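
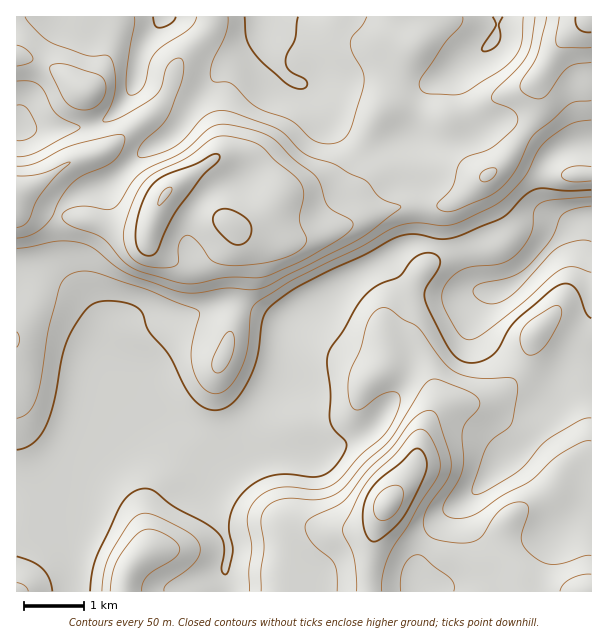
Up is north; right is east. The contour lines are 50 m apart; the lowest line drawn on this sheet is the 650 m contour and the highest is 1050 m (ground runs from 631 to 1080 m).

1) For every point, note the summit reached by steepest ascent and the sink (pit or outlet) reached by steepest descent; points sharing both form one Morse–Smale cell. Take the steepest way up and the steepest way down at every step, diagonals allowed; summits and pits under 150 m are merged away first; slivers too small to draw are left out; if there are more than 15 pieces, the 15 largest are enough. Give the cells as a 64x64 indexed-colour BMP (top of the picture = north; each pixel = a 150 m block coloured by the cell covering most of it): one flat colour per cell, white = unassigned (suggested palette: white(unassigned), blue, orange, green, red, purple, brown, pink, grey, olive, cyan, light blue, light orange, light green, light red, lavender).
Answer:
<image width="64" height="64" href="data:image/bmp;base64,Qk12CAAAAAAAAHYAAAAoAAAAQAAAAEAAAAABAAQAAAAAAAAIAAATCwAAEwsAABAAAAAAAAAA////ALR3HwAOf/8ALKAsACgn1gC9Z5QAS1aMAMJ34wB/f38AIr28AM++FwDox64AeLv/AIrfmACWmP8A1bDFACIiIiIiIiIiIiIiIiIiIiIiIiIiIiIiIiIiIiIiIiIiIiIiIiIiIiIiIiIiIiIiIiIiIiIiIiIiIiIiIiIiIiIiIiIiIiIiIiIiIiIiIiIiIiIiIiIiIiIiIiIiIiIiIiIiIiIiIiIiIiIiIiIiIiIiIiIiIiIiIiIiIiIiIiIiIiIiIiIiIiIiIiIiIiIiIiIiIiIiIiIiIiIiIiIiIiIiIiIiIiIiIiIiIiIiIiIiIiIiIiIiIiIiIiIiIiIiIiIiIiIiIiIiIiIiIiIiIiIiIiIiIiIiIiIiIiIiIiIiIiIiIiIiIiIiIiIiIiIiIiIiIiIiIiIiIiIiIiIiIiIiIiIiIiIiIiIiIiIiIiIiIiIiIiIiIiIiIiIiIiIiIiIiIiIiIiIiIiIiIiIiIiIiIiIiIiIiIiIiIiIiIiIiIiIiIiIiIiIiIiIiIiIiIiIiIiIiIiIiIiIiIiIiIiIiIiIiIiIiIiIiIiIiIiIiIiIiIiIiIiIiIiIiIiIiIhERERIiIiIiIiIiIiIiIiIiIiIiIiIiIiIiIiIiIiIiERERESIiIiIiIiIiIiIiIiIiIiIiIiIiIiIiIiIiIiIRERERIiIiIiIiIREiIiIiIiIiIiIiIiIiIiIiIiIiIhERERESIiIiIiIREREiIiIiIiIiIiIiIiIiIiIiIiIiERERERIiIiIiIRERESIiIiIiIiIiIiIiIiIiIiIiIiIRERERESIiIiIRERERIiIiIiIiIiIiIiIiIiIiIiIiIhERERERIiIiIREREREiIiIiIiIiIiIiIiIiIiIiIiIiERERERERIiERERERERIiIiIiIiIiIiIiIiIiIiIiIiIREREREREREREREREREiIiIiIiIiIiIiIiIiIiIiIiIhERERERERERERERERERIiIiIiIiIiIiIiIiIiIiIiIiERERERERERERERERERESIiIiIiIiIiIiIiIiIiIiIiIRERERERERERERERERERIiIiIiIiIiIiIiIiIiIiIiIhEREREREREREREREREREiIiIiIiIiIiIiIiIiIiIiIiERERERERERERERERERESIiIiIiIiIiIiIiIiIiIiIiIRERERERERERERERERERIiIiIiIiIiIiIiIiIiIiIiIhERERERERERERERERERESIiIiIiIiIiIiIiIiIiIiIiERERERERERERERERERERIiIiIiIiIiIiIiIiIiIiIiIREREREREREREREREREREiIiIiIiIiIiIiIiIiIiIiIhERERERERERERERERERERIiIiIiIiIiIiIiIiIiIiIiERERERERERERERERERERESIiIiIiIiIiIiIiIiIiIiIRERERERERERERERERERERESIiIiIiIiIiIiIiIiIiIhEREREREREREREREREREREREiIiIiIiIiIiIiIiIiIiEREREREREREREREREREREREREiIiIiIiIiMiIiIiIiIRERERERERERERERERERERERERIiIiIiIiMiIiIiIiIhERERERERERERERERERERERERERIiIiIiIyIiIiIiIiERERERERERERERERERERERERERERIiIiIzIiIiIiIiIRERERERERERERERERERERERERERERIjMzMiIiIiIiIhERERERERERERERERERERERERERERETMzMzMiIiIzIiERERERERERERERERERERERERERERERMzMzMzMzMzMyIREREREREREREREREREREREREREREREzMzMzMzMzM0QhERERERERERERERERERERERERERERETMzMzMzMzNEREERERERERERERERERERERERERERERERMzMzMzMzM0REQREREREREREREREREREREREREREREREzMzMzMzM0RERBERERERERERERERERERERERERERERETMzMzMzMzREREERERERERERERERERERERERERERERERMzMzMzMzM0REQREREREREREREREREREREREREREREREzMzMzMzMzRERBERERERERERERERERERERERERERERETMzMzMzMzM0REERERERERERERERERERERERERERERERMzMzMzMzMzM0QRERERERERERERERERERERERERERERERERMzMzMzMzMxERERERERERERERERERERERERERERERERETMzMzMzMzERERERERERERERERERERERERERERERERERMzMzMzMzMRERERERERERERERERERERERERERERERERMzMzMzMzMxEREREREREREREREREREREREREREREREREzMzMzMzMzERERERERERERERERERERERERERERERERETMzMzMzMzMRERERERERERERERERERERERERERERERETMzMzMzMzMxERERERERERERERERERERERERERERERERMzMzMzMzMzERERERERERERERERERERERERERERERERETMzMzMzMzMREREREREREREREREREREREREREREREREREzMzMzMzMxERERERERERERERERERERERERERERERERERMzMzMzMzERERERERERERERERERERERERERERERERERETMzMzMzMRERERERERERERERERERERERERERERERERERMzMzMzMxERERERERERERERERERERERERERERERERERETMzMzMz"/>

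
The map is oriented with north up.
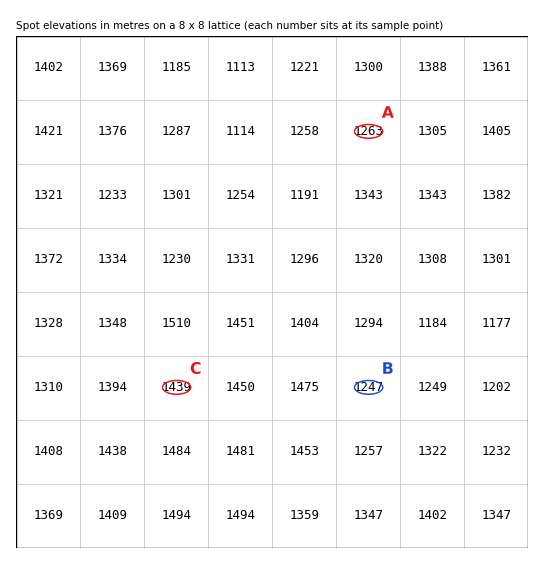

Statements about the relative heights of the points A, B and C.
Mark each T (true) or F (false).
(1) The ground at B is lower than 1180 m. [F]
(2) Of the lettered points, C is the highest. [T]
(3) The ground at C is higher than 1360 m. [T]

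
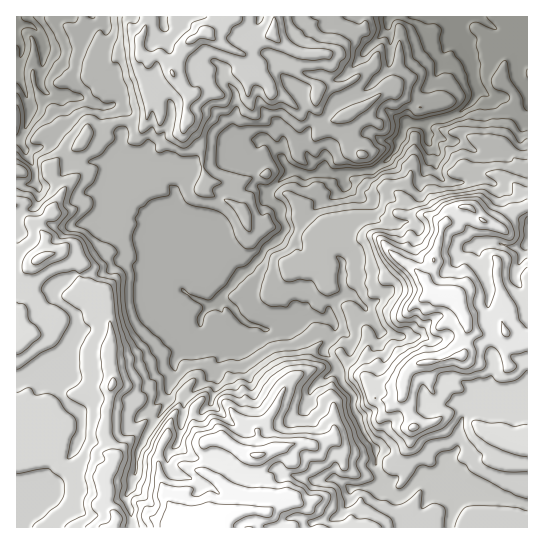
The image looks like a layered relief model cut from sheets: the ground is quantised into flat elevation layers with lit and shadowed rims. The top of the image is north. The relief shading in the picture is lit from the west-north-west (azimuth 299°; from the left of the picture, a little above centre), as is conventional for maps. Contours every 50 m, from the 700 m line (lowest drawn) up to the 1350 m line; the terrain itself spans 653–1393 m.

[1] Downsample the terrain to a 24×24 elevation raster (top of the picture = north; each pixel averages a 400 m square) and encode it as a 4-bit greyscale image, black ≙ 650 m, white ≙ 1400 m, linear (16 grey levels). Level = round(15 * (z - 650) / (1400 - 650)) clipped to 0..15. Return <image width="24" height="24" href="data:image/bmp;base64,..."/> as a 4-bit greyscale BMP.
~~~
<image width="24" height="24" href="data:image/bmp;base64,Qk2WAQAAAAAAAHYAAAAoAAAAGAAAABgAAAABAAQAAAAAACABAAATCwAAEwsAABAAAAAAAAAAAAAAABEREQAiIiIAMzMzAERERABVVVUAZmZmAHd3dwCIiIgAmZmZAKqqqgC7u7sAzMzMAN3d3QDu7u4A////AJmry97v7ty6qYiIiJmbus7d7ey5iIiIiJmbuczd3cupiIh4mamaubvN3ty6iJiJqpqZqZrNzLu6ibqaqpmZqHiau6mom7upmpmZqXZ3ibmYq8uqmpmZqGVlZ5l3mszLu6mZqGVVVWZniKvMu6mZllVEREVWeKvNy6mZlVRERVVWaM3cu6mZhVRURWZ2eL3cuqqoZVRVRGZ2esy6uZqXZVVVVUZniqu6qZl2VVVVZUZnd4vMuYh2VVVmZEVEV3iaiWd2VVVmVTMzRWVnd1Z2ZWZlVDRFU0NVZkVnZnh1VEVWUyJFVDRVVoiHZmZmZDMiIjNFV5mYeHd2VUMxIiNFaJqIiHd2VUIhIiJFaJmZmIiGRDIRIhNFWIiqmIdlUiEBEg=="/>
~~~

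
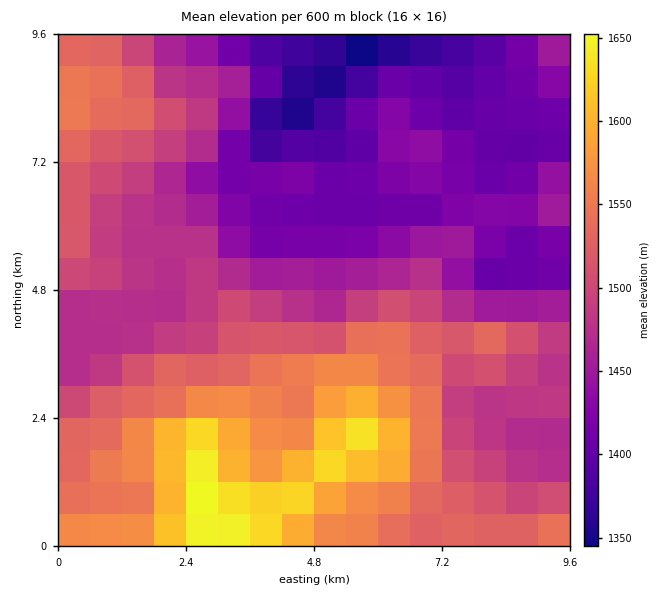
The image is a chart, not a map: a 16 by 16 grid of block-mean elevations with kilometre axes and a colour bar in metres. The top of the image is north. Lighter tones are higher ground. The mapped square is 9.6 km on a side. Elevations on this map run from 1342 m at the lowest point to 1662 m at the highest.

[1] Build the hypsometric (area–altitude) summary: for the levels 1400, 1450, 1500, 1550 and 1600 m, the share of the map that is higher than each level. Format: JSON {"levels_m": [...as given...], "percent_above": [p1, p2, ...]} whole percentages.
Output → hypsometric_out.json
{"levels_m": [1400, 1450, 1500, 1550, 1600], "percent_above": [91, 68, 42, 19, 7]}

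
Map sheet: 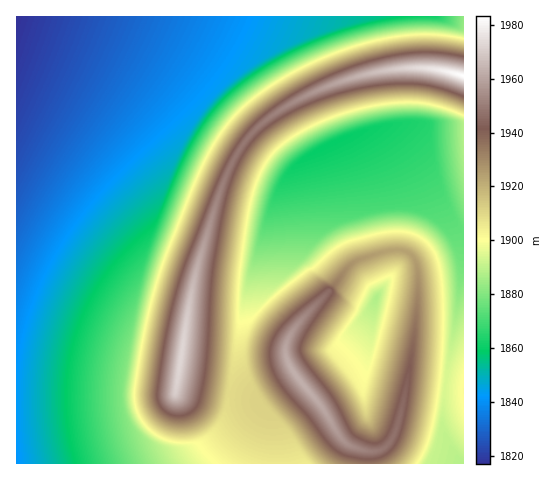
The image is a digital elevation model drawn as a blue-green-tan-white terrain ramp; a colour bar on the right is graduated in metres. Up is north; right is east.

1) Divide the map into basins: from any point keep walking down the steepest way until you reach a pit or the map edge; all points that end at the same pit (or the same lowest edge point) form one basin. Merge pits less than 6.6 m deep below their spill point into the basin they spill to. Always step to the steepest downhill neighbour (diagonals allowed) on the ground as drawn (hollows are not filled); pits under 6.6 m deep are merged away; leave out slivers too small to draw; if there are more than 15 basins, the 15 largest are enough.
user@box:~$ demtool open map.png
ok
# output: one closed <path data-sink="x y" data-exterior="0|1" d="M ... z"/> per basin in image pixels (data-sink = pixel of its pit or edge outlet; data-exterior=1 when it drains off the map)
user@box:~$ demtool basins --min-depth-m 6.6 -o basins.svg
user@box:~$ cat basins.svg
<path data-sink="17 17" data-exterior="1" d="M463 16l-447 1 1 447 351-1 0-11-19-7-9-7-18-32-27-31-36 24-62-11-20-6 16-101 20-70 13-36 16-30 18-21 19-14 29-16 22-9 39-12 48-6 23 3 23 6z"/><path data-sink="329 145" data-exterior="0" d="M417 67l-48 6-50 17-43 23-16 11-14 16-13 20-12 27-22 71-10 47-12 76 5 4 39 8 32 6 9-1 34-23-10-19 2-17 14-20 30-31 15-21 10-7 18-6 14-4 15 0 11 9 3 17-1 33-7 56-15 68-9 13-9 5-9 1 1 12 95-1 0-387-24-6z"/><path data-sink="376 298" data-exterior="0" d="M404 250l-21 2-26 8-7 4-18 24-36 38-10 20 0 10 6 15 30 35 18 32 7 6 18 7 16-1 11-10 7-17 7-31 10-71 2-45-3-17z"/>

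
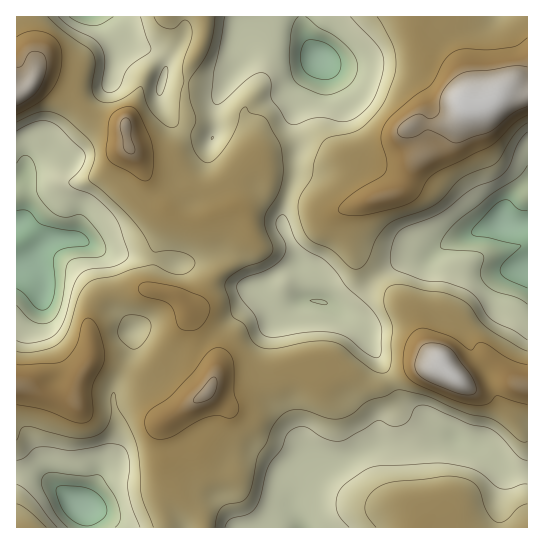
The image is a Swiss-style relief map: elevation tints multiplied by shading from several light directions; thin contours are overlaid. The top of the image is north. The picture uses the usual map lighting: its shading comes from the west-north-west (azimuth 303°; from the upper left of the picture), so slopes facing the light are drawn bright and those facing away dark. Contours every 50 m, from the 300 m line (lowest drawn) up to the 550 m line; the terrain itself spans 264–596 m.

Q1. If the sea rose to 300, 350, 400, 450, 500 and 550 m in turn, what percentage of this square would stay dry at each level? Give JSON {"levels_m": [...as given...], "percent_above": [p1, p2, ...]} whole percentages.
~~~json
{"levels_m": [300, 350, 400, 450, 500, 550], "percent_above": [97, 92, 70, 51, 15, 4]}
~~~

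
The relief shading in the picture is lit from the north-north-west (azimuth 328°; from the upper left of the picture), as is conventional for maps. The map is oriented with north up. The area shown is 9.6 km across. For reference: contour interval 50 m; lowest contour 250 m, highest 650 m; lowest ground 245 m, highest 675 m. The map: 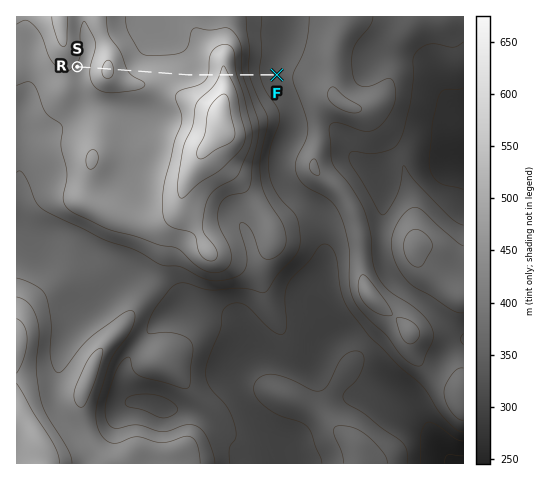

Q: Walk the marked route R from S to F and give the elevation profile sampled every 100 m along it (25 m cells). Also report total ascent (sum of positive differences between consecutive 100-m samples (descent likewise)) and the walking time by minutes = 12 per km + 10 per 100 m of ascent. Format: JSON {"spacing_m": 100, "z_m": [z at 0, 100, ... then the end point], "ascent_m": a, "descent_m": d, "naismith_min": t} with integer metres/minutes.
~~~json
{"spacing_m": 100, "z_m": [545, 539, 541, 554, 574, 594, 607, 608, 597, 580, 562, 548, 538, 533, 531, 531, 530, 530, 529, 529, 528, 527, 526, 525, 524, 523, 526, 533, 548, 568, 590, 605, 607, 590, 559, 520, 482, 449, 423, 403, 389, 381, 377, 378], "ascent_m": 153, "descent_m": 320, "naismith_min": 67}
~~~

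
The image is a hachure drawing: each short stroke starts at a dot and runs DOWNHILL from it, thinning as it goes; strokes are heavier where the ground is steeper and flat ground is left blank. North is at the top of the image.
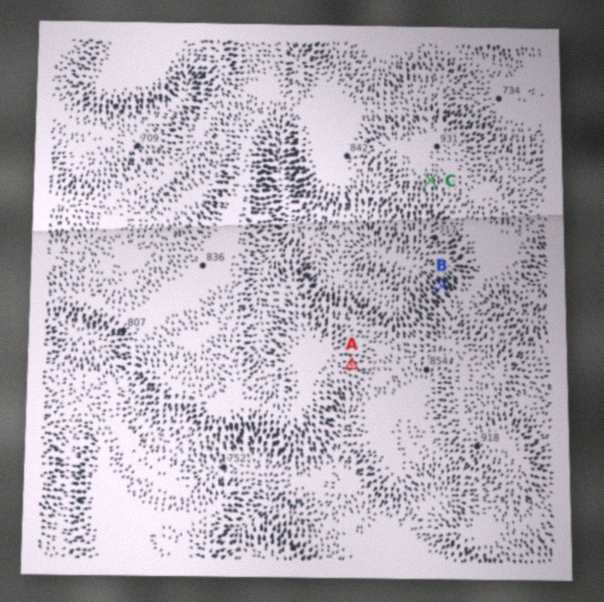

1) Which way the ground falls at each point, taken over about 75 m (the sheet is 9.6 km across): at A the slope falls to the E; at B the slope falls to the NW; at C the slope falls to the S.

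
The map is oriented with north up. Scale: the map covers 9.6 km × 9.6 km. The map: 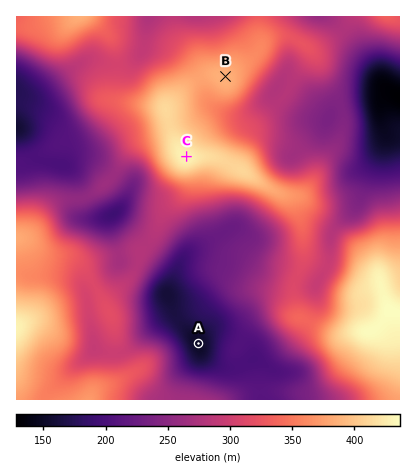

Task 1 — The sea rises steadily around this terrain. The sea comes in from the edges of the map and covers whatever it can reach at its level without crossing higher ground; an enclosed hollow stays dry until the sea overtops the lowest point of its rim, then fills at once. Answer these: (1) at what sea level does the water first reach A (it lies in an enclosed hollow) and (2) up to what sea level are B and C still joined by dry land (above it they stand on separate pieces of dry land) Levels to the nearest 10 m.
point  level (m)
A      210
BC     380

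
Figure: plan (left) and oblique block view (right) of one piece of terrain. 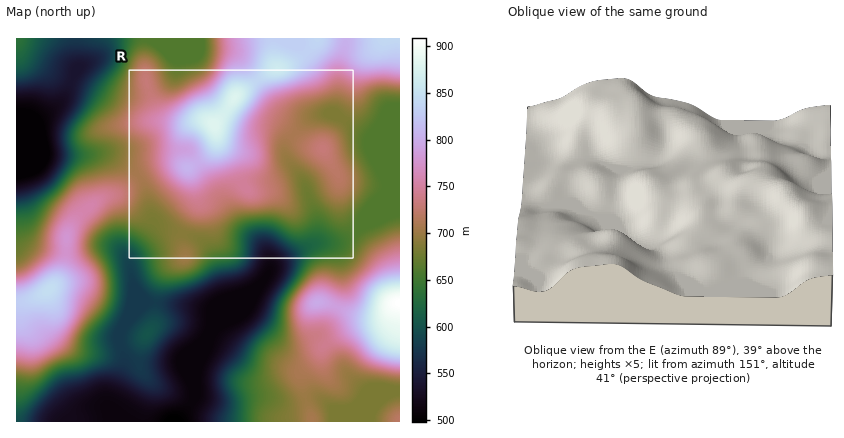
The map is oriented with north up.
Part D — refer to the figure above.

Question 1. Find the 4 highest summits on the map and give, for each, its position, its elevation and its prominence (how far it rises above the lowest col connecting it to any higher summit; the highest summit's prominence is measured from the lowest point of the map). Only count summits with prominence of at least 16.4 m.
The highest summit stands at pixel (214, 126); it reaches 881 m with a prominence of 220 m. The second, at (278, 68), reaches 863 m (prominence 24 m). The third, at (50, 290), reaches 847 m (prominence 140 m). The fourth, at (322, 148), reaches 732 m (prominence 22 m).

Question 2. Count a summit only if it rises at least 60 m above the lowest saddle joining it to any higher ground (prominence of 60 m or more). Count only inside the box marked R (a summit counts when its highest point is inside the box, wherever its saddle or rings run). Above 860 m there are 1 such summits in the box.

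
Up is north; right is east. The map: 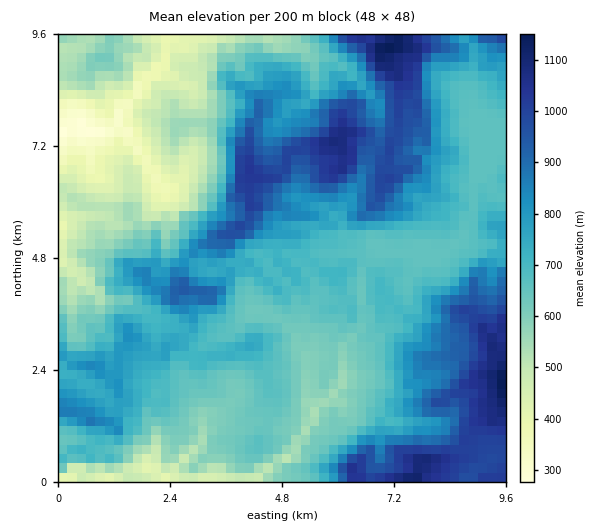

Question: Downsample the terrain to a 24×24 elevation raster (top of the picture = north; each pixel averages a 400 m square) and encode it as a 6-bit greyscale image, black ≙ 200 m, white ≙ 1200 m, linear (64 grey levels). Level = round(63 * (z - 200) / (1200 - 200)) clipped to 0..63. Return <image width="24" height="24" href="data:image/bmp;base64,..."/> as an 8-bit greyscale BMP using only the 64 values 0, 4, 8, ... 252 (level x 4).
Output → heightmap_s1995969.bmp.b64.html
<image width="24" height="24" href="data:image/bmp;base64,Qk12BgAAAAAAADYEAAAoAAAAGAAAABgAAAABAAgAAAAAAEACAAATCwAAEwsAAAABAAAAAAAAAAAAAAEBAQACAgIAAwMDAAQEBAAFBQUABgYGAAcHBwAICAgACQkJAAoKCgALCwsADAwMAA0NDQAODg4ADw8PABAQEAAREREAEhISABMTEwAUFBQAFRUVABYWFgAXFxcAGBgYABkZGQAaGhoAGxsbABwcHAAdHR0AHh4eAB8fHwAgICAAISEhACIiIgAjIyMAJCQkACUlJQAmJiYAJycnACgoKAApKSkAKioqACsrKwAsLCwALS0tAC4uLgAvLy8AMDAwADExMQAyMjIAMzMzADQ0NAA1NTUANjY2ADc3NwA4ODgAOTk5ADo6OgA7OzsAPDw8AD09PQA+Pj4APz8/AEBAQABBQUEAQkJCAENDQwBEREQARUVFAEZGRgBHR0cASEhIAElJSQBKSkoAS0tLAExMTABNTU0ATk5OAE9PTwBQUFAAUVFRAFJSUgBTU1MAVFRUAFVVVQBWVlYAV1dXAFhYWABZWVkAWlpaAFtbWwBcXFwAXV1dAF5eXgBfX18AYGBgAGFhYQBiYmIAY2NjAGRkZABlZWUAZmZmAGdnZwBoaGgAaWlpAGpqagBra2sAbGxsAG1tbQBubm4Ab29vAHBwcABxcXEAcnJyAHNzcwB0dHQAdXV1AHZ2dgB3d3cAeHh4AHl5eQB6enoAe3t7AHx8fAB9fX0Afn5+AH9/fwCAgIAAgYGBAIKCggCDg4MAhISEAIWFhQCGhoYAh4eHAIiIiACJiYkAioqKAIuLiwCMjIwAjY2NAI6OjgCPj48AkJCQAJGRkQCSkpIAk5OTAJSUlACVlZUAlpaWAJeXlwCYmJgAmZmZAJqamgCbm5sAnJycAJ2dnQCenp4An5+fAKCgoAChoaEAoqKiAKOjowCkpKQApaWlAKampgCnp6cAqKioAKmpqQCqqqoAq6urAKysrACtra0Arq6uAK+vrwCwsLAAsbGxALKysgCzs7MAtLS0ALW1tQC2trYAt7e3ALi4uAC5ubkAurq6ALu7uwC8vLwAvb29AL6+vgC/v78AwMDAAMHBwQDCwsIAw8PDAMTExADFxcUAxsbGAMfHxwDIyMgAycnJAMrKygDLy8sAzMzMAM3NzQDOzs4Az8/PANDQ0ADR0dEA0tLSANPT0wDU1NQA1dXVANbW1gDX19cA2NjYANnZ2QDa2toA29vbANzc3ADd3d0A3t7eAN/f3wDg4OAA4eHhAOLi4gDj4+MA5OTkAOXl5QDm5uYA5+fnAOjo6ADp6ekA6urqAOvr6wDs7OwA7e3tAO7u7gDv7+8A8PDwAPHx8QDy8vIA8/PzAPT09AD19fUA9vb2APf39wD4+PgA+fn5APr6+gD7+/sA/Pz8AP39/QD+/v4A////AEhIREhAPEhQSFRUXGh0lMjIyNjg1MjIzHiAfGxMVFhYZGx0aFhsfKTAtNDY1MzIyHSAiIhsYGhcaGxwcGRgbHSQmJyorMTMzJyknJB4dGxgZGxwcGhYaGhwgIygqLzU3JyUjJSEfHRsbGhwdGxcXGRsfJCswMTU5IiMmJSEgHR0cGx0dGxkaGBodJCgqMTY6JCYmJSMjHyAgICAeGxkaGRseJSosLjQ4Hh0gJiUjIyAfICIfGxobGhweIycrLjM3GxsdJCIgIiMfHR0cGxwcHRweICQqLzQ1FhgYHB8lKiknHhsdHR0eHh0fHyIqMDAwFRMbISYpLispIR4gHx4fHx0fHR8hJy0rERQaJCclKCQkIyEgIB8fHx0eHR0dHycmERYYGx0eISkrKCEhIR8fHh0dHR0dHR4hDhQVFhgZGyMsMSwmJCIhISEgHx8fHh8jEBMTFRMQExokLDErKSckJi0rJyMhHx4gExEQEhALDRUeMDMuKCkrKC0wKSUjHx4eDwwNEQ4MDhIaLTQyLy80MiwyMCojHx0eCgoMDgsQEREZLDIuMjI1Ni8xLyslIR0dBgYHCQwTFhQbKi8pLTA2NjEwMC4kHx0dBwcKCRAUFhYZIywoJykwNC0tMS8kHh0dDA0OCw0SExIYISopJiMpLiktMy4jHh4fFRcUEwsODxEbIyImJh8iJCcyNS0hHx8iFRgaFhEMEBIYGx8gHhseIi45NzAnJiMmFhUYFxMODQ8SFRgWFxsjLzU6OjUuKCgtA=="/>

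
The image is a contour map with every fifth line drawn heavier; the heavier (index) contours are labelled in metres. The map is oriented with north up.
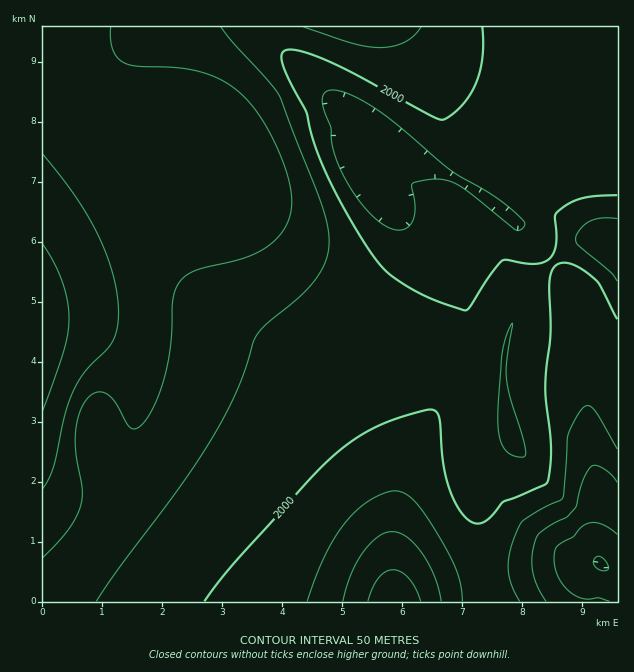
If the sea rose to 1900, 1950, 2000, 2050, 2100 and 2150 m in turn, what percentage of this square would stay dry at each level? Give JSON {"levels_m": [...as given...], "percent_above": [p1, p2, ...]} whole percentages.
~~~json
{"levels_m": [1900, 1950, 2000, 2050, 2100, 2150], "percent_above": [96, 89, 64, 36, 21, 4]}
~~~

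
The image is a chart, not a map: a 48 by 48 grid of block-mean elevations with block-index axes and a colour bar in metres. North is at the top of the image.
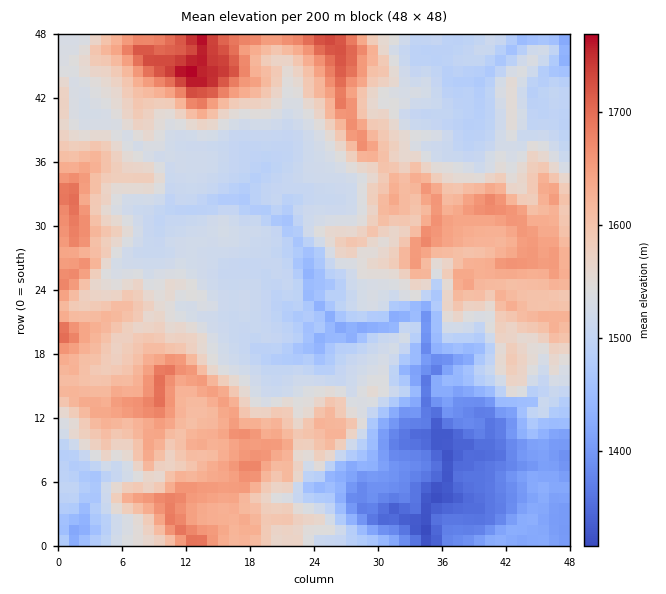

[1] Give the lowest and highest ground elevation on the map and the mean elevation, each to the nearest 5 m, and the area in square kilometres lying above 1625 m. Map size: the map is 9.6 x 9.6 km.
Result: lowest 1315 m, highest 1775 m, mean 1540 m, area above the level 16.9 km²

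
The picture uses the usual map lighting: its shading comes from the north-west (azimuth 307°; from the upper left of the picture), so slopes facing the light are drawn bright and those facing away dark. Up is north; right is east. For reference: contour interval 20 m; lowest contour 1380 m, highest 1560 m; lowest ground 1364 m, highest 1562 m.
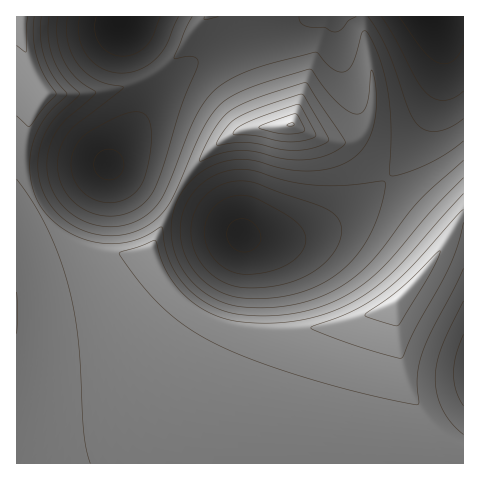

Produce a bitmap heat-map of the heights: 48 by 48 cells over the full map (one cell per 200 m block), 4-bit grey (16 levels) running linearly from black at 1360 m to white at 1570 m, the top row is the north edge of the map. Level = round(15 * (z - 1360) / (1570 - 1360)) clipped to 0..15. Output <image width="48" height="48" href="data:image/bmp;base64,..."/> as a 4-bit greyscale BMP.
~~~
<image width="48" height="48" href="data:image/bmp;base64,Qk32BAAAAAAAAHYAAAAoAAAAMAAAADAAAAABAAQAAAAAAIAEAAATCwAAEwsAABAAAAAAAAAAAAAAABEREQAiIiIAMzMzAERERABVVVUAZmZmAHd3dwCIiIgAmZmZAKqqqgC7u7sAzMzMAN3d3QDu7u4A////AIiIiImZmZmZmZmZmZmZmZmZmZmZmZmZmYiIiImZmZmZmZmZmZmZmZmZmZmZmZmZmYiIiJmZmZmZmZmZmZmZmZmZmZmZmZmZmYiIiJmZmZmZmZmZmZmZmZmZmZmZmZmZmYiIiJmZmZmZmZmZmZmZmZmZmZmZqqqpmIiIiJmZmZmZmZmZmZmZmZmZmqqqqqqZiIiIiJmZmZmZmZmZmZmZmaqqqqqqqqqZh4iIiJmZmZmZmZmZmZmqqqqqqqqqqqqYh3iIiJmZmZmZmZmZqqqqqqqqqqqqq6qYd3iIiJmZmZmZmZqqqqqqqqqqqqu7u6qYd3iIiJmZmZmZmqqqqqqqqqqqu7u7u6qYd3iIiJmZmZmZqqqqqqqqqqu7u7u7u7qYh3iIiJmZmZmaqqqqqqqqu7u7u7vMzLqZh3iIiJmZmZmqqqqqqqq7u7u7vMzMzLuph3eIiJmZmZqqqqqqqru7u7vMzMzN3MupmHeIiJmZmZqqqqqqqpmZmqq7zM3d3cu6mHeIiJmZmaqqqqqpiIiIiImaq8zd7cy6mXiIiJmZmqqqqqmHdmZmZ3eImavN7ty7qXiIiZmZmqqqqph2VVVVVWZniJq73d3LqXiIiZmZqqqqqYZVRERERFVWZ4mavN3MuniIiZmZqqqqqHVUMzMzNERVZniJq83cuniIiZmaqqq6l2VDIiIiMzRFVmeImrzcy4iImZmaqqq6h1QyIiIiIzNEVWZ4iavNy4iImZmZmZqphlQyIREiIjM0RVZniZq8y4iJmYh3d4iZdlQyEREiIjM0RVZneJq8zIiJmHZmZmeIdlQyIREiIzNERVVmd4mrzIiYdmVURVZndlQyIiIiMzRERVVmZ4iavIiYZVRDNEVWdlQzIiIjM0REVVVmZ3iJq4mHZUMzMzRWd2VDMzM0REVVVVVmZneImomGVDIiIjNFZ3ZURDREVVVWZmZmZmd4iZl2QzIhEiNFZ3dlVUVVZmZmZmZmZmZ3iJh1QyIRESI0Voh2ZmZnd3d3d2ZmZmZmeJl1QyIRESI0VniId3d4iIiIh3ZmZVVmZ5l2QzIhEiI0VniZmImZqqqZiHdmZVVVZpmGVDIiIiIzRWeaqqq7u7uqmId2ZVVVVqqHVEMyIiIzRWeJq8zN3dy6mId2ZVREVaqXZUQzMiMzRVZ4q7zd7tupiHd2VURERKqodlVDMzMzRFZ4mau8zcuYh3d2VURDRKu6h2ZUQzMzRFVniJmqu7qYd3d2VUMzM7u7qHZlREMzREVmd4iZmqmHd3d2VEMzM7u6mHZVREREREVWZnd4iJh3Zmd2VDMiIru5h2VEMzRERERVVmZ3d4h2Zmd2VDIiIrupdlQzIiM0RERVVVZmZndmZmd1QzIiIruoZUMiIiIjRERFVVVVZmZlVWdlQyIREruXZTMhEREjNERFVVVVVVVVVWZlMyEREcuXZDIhERESNFVVVVVVVVVVVVZUMiEREcuXZDIREAESNFVVVVVVVERERVVTMhEREcuXZDIREAESI0VlVVVVVERERFVDIREAEQ=="/>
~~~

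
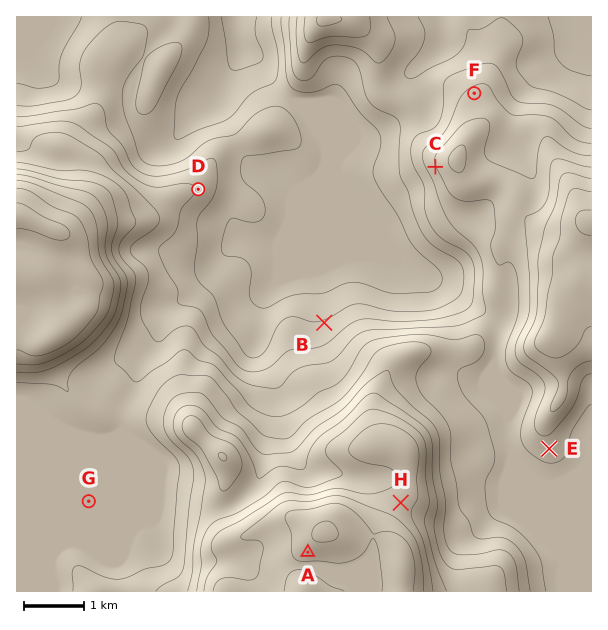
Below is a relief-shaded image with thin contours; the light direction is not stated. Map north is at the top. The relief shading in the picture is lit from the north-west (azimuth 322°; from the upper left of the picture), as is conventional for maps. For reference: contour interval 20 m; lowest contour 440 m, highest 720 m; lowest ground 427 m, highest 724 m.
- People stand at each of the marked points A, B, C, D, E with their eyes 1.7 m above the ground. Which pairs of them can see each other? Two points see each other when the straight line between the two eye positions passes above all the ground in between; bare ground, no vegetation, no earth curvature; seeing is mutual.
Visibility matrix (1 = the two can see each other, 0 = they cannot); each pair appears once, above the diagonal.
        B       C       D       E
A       0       0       0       0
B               1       1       0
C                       1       0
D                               0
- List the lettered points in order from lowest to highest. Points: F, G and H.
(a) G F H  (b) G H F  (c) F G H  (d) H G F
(c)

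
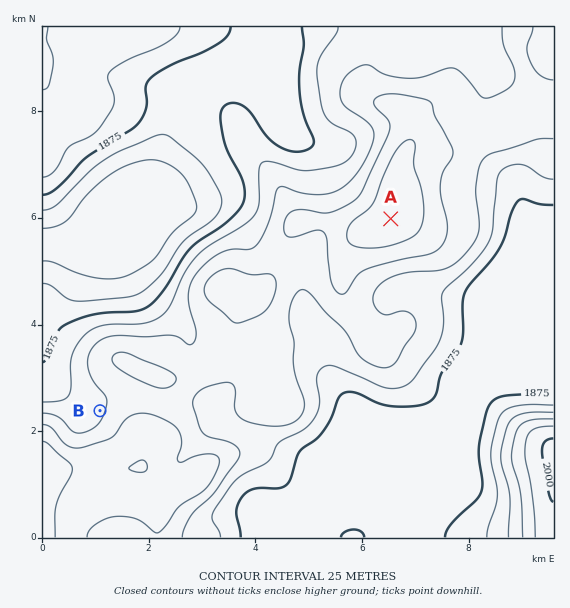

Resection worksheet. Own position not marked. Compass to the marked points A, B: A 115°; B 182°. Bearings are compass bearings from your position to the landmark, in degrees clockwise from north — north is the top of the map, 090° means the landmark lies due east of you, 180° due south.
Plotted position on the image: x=111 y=88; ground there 1900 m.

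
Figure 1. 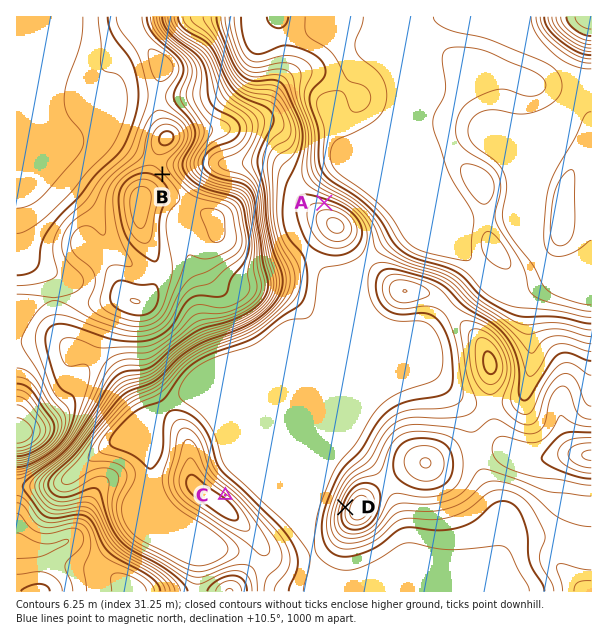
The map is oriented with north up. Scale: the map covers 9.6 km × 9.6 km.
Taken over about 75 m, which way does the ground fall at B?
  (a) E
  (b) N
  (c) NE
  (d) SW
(c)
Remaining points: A N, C NE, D W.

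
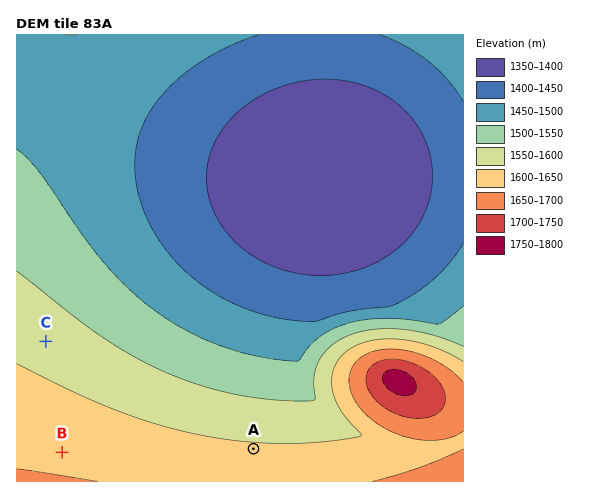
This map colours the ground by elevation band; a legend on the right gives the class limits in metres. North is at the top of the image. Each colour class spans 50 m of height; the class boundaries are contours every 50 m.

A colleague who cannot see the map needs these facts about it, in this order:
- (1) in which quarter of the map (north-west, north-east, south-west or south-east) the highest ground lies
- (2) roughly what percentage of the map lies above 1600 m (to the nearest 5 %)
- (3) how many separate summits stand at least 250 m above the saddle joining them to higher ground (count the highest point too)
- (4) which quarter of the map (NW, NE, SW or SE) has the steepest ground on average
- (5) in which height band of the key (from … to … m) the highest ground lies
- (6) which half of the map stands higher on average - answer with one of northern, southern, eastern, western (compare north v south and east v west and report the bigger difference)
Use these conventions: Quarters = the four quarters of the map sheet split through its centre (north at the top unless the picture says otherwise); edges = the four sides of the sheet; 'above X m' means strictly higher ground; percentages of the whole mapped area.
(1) The highest ground is in the south-east quarter.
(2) Roughly 20 % of the ground is higher than 1600 m.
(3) There is 1 summit with 250 m or more of prominence.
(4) The south-east quarter is the steepest part of the map.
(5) The highest point is somewhere between 1750 and 1800 m.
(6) The southern half stands higher on average than the northern half.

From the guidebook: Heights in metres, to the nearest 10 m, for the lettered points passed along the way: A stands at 1610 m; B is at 1640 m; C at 1580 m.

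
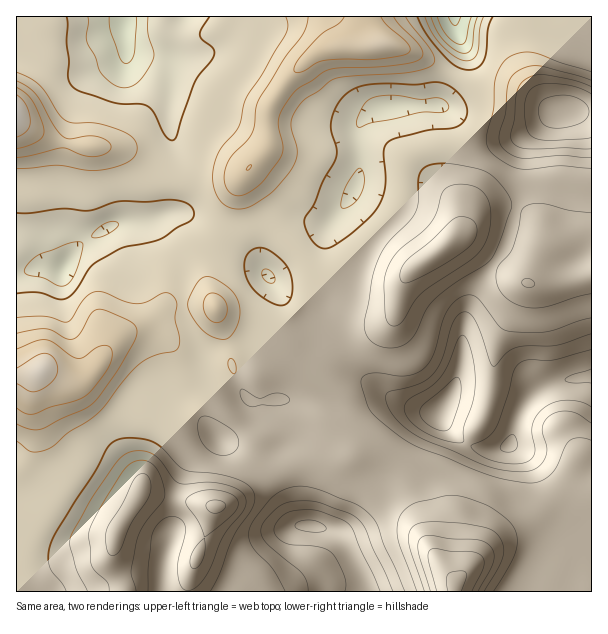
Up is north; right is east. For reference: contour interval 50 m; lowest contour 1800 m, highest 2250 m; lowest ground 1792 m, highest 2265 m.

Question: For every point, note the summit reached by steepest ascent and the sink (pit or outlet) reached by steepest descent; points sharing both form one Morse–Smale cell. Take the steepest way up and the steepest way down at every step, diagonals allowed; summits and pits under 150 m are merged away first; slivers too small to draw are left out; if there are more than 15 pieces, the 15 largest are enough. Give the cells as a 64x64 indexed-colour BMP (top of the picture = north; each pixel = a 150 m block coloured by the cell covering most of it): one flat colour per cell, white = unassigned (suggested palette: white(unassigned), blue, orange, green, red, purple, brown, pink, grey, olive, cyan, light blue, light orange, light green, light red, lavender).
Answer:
<image width="64" height="64" href="data:image/bmp;base64,Qk12CAAAAAAAAHYAAAAoAAAAQAAAAEAAAAABAAQAAAAAAAAIAAATCwAAEwsAABAAAAAAAAAA////ALR3HwAOf/8ALKAsACgn1gC9Z5QAS1aMAMJ34wB/f38AIr28AM++FwDox64AeLv/AIrfmACWmP8A1bDFAPAAAAAAAN3d3dmZmZmZmZmZmZmaqqqqqqIiIiIiIiIi//AAAAAN3d3d2ZmZmZmZmZmZmaqqqqqqoiIiIiIiIiL//wAAAA3d3d3dmZmZmZmZmZmZqqqqqqoiIiIiIiIiIv////AADd3d3d2ZmZmZmZmZmZmqqqqqoiIiIiIiIiIi///////93d3d3ZmZmZmZmZmZmqqqqqoiIiIiIiIiIiL///////3d3d3d2ZmZmZmZmZmqqqqqqiIiIiIiIiIiIv///////d3d3d3ZmZmZmZmZmaqqqqqiIiIiIiIiIiIi//////9V3d3d3dmZmZmZmaqqqqqqqqIiIiIiIiIiIiL/////VVXd3d3d3ZmZmZmaqqqqqqqqoiIiIiIiIiIiIv///1VVVV3d3d3dmZmZmZqqqqqqqqoiIiIiIiIiIiIiVV9VVVVVVd3VVVVVWZmZmqqqqqqqqiIiIiIiIiIiIiJVVVVVVVVVVVVVVVVVmZmaqqqqqqqiIiIiIiIiIiIiIlVVVVVVVVVVVVVVVVVZmZqqqqqqoiIiIiIiIiIiIiIiVVVVVVVVVVVVVVVVVVVVmqqqqqoiIiIiIiIiIiIiIiIFVVVVVVVVVVVVVVVVVVUACqqqoiIiIiIiIiIiIiIiIgVVVVVVVVVVVVVVVVVVVQAAAAIiIiIiIiIiIiIiIiIiAFVVVVVVVVVVVVVVVVVVAAAAAiIiIiIiIiIiIiIiIiIAVVVVVVVVVVVVVe5VVVUAAAACIiIiIiIiIiIiIiIiIgBVVVVVVVVVVVVe7uVVVQAAAAIiIiIiIiIiIiIiIiIiAFVVVVVVVVVVVV7u7lVVAAAAAiIiIiIiIiIiISIiIiIAVVVVVVVVVVVV7u7uVVAAAAACIiIiERIiIhERIiIiIgBVVVVVVVVVVV7u7u5EREAAAAERIhERERERERESIiIiAFVVVVVVVVVVXu7u5ERERAAAEREREREREREREREiIiIAVVRFVVVVVVVe7u7kREREAAERERERERERERERERESIkRERERFVVVVVe7u7kRERERAERERERERERERERERERERREREREVVVVVV7u7uREREREARERERERERERERERERERFERERERFVVVVXu7u5EREREQBEREREREREREREREREREURERERERVVVXu7u5ERERERAARERERERERERERERERERREREREREVVXu7u7kREREREAAARERERERERERERERERFERERERERE7u7u7uREREREQBEREREREREREREREREREURERERERERO7u7uREREREAAERERERERERERERERERERRERERERERETu7u5EREREAAARERERERERERERERERERFEREREREREREREREREREQAABEREREREREREREREREREUREREREREREREREREREQAAAERERERERERERERERERERREREREREREREREREREQAAAERERERERERERERERd3cREERERERERERERERERERAAAAREREREREREREREXd3d3dwADM0RERERERERERERGZgAREREREREREREREXd3d3d3AAMzRERERERERERERGZmYREREREREcwRERF3d3d3d3cAMzM0RERERERERERmZmZoEREREREczMwRF3d3d3d3dzMzMzM0RERERERERmZmZoiBEREREczMzMd3d3d3d3d3MzMzMzNEREREREZmZmZoiIgREREczMzMx3d3d3d3d3czMzMzMzMzM0REZmZmZoiIiIEREczMzMzHd3d3d3d3dzMzMzMzMzMzM2ZmZmZoiIiIiBEczMzMzMd3d3d3d3d3MzMzMzMzMzMzNmZmZoiIiIiIgczMzMzMx3d3d3d3d3czMzMzMzMzMzM2ZmZmiIiIiIiMzMzMzMx3d3d3d3d3dzMzMzMzMzMzMzZmZmiIiIiIiIjMzMzMx3d3d3d3d3d3MzMzMzMzMzMzNmZmaIiIiIiIiMzMzMx3d3d3d3d3d3czMzMzMzMzMzM2ZmZmiIiIiIiIzMzMzHd3d3d3d3d3dzMzMzMzMzMzM2ZmZmZoiIiIiIjMzMzHd3d3d3d3d3d3MzMzMzMzMzMzZmZmZmaIiIiIiMzMzMd3d3d3d3d3d3czMzMzMzMzMzZmZmZmZoiIiIiIzMzMx3d3d3d3d3d3dzMzMzMzMzMzNmZmZmZmiIiIiIjMzMzHd3d3d3d3d3d3MzMzMzMzMzM2ZmZmZmaIiIiIiIzMzHd3d3d3d3d3d3czMzMzMzMzMzZmZmZmZoiIiIiIiMzMd3d3d3d3d3e3uzMzMzMzMzMzNmZmZmZmiIiIiIiIiIiIh3d3d3d3u7u7MzMzMzMzMzM2ZmZmZmZoiIiIiIiIiIiId3d3d7u7u7szMzMzMzMzMzZmZmZmZmaIiIiIiIiIiIh3u7u7u7u7uzMzMzMzMzMzNmZmZmZmZmiIiIiIiIiIiGu7u7u7u7u7MzMzMzMzMzM2ZmZmZmZmZoiIiIiIiIiGa7u7u7u7u7szMzMzMzMzMGZmZmZmZmZmaIiIiIiIhmZmu7u7u7u7uzMzMzMzMwAABmZmZmZmZmZmaIiIiIZmZma7u7u7u7u7MzMzMzMzAAAGZmZmZmZmZmZmZmZmZmZma7u7u7u7u7szMzMzMzMAAABmZmZmZmZmZmZmZmZmZmZru7u7u7u7uzMzMzMzMwAAAGZmZmZmZmZmZmZmZmZmZmu7u7u7u7u7"/>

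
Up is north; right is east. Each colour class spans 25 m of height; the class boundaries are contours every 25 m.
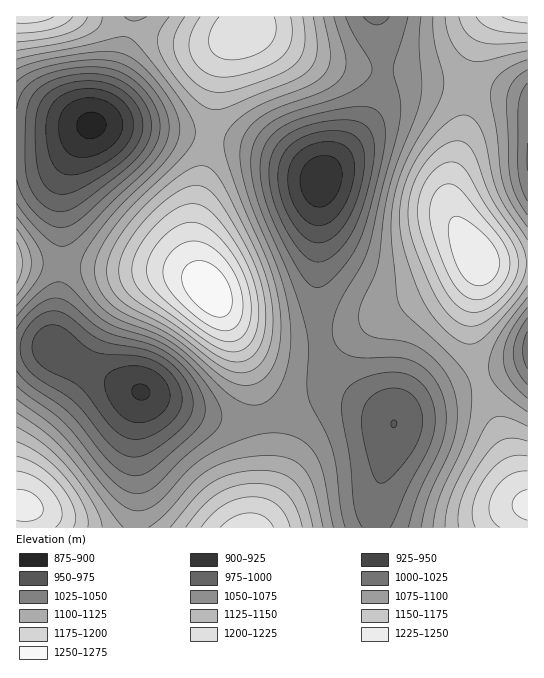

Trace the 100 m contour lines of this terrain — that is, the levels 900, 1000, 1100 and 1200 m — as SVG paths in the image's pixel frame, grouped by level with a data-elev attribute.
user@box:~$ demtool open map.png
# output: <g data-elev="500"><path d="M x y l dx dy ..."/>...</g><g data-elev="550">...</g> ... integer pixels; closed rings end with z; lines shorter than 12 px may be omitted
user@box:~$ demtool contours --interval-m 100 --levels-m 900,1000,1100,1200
<g data-elev="900"><path d="M86 138l-5-3-3-4-1-6 1-6 4-4 5-2 7-1 5 2 6 7 1 5-1 4-8 7z"/></g><g data-elev="1000"><path d="M378 482l-6-11-7-26-3-19 1-15 5-10 9-8 12-5 12 1 10 5 8 11 3 13-1 13-7 18-13 18-15 15-4 1z"/><path d="M130 457l-9-4-11-8-27-34-10-10-35-22-12-13-6-13 1-14 7-13 11-10 12-5 12 2 27 21 11 6 12 4 30 5 16 6 15 11 11 13 6 12 2 11-1 11-5 9-13 13-21 16-12 5z"/><path d="M318 262l-8-2-9-8-11-15-10-19-6-16-4-16-1-15 2-13 4-9 6-8 8-7 10-5 14-5 17-3 15-1 12 1 6 3 6 5 5 13-1 21-6 31-10 29-11 19-15 15-6 4z"/><path d="M57 211l-10-3-8-7-8-11-4-11-2-17 0-36 2-15 3-11 5-7 7-7 9-5 14-5 14-2 15 0 12 1 12 4 17 12 12 16 5 18-1 9-3 8-7 12-11 11-44 35-16 10z"/></g><g data-elev="1100"><path d="M123 527l-44-58-17-21-19-17-26-18"/><path d="M323 527l-9-38-9-19-7-7-8-4-21-4-35 5-13 4-12 6-14 11-29 32-17 14"/><path d="M527 412l-17-13-13-12-6-9-2-11 2-13 7-16 10-16 19-25"/><path d="M17 296l11-18 3-15-3-16-11-18"/><path d="M527 227l-16-24-8-20-3-16-3-35-7-37 3-12 7-9 12-8 15-6"/><path d="M17 59l65-13 35-9 9 0 7 3 6 7 38 48 11 16 6 12 1 10-1 8-13 17-48 47-22 26-9 15-5 12-2 11 1 10 7 16 14 14 54 27 56 44 12 5 11 0 8-2 7-5 5-7 5-9 5-23 0-28-3-21-7-21-27-64-14-38-5-17 0-11 3-6 4-7 18-15 18-9 42-16 9-6 6-6 5-9 1-11-7-37"/><path d="M146 17l-12 4-5-1-5-3"/><path d="M433 17l1 21 9 37 0 15-6 16-24 42-11 23-8 28-3 28 6 66 3 13 7 9 31 28 21 22 8 12 4 12 0 21-4 24-7 19-20 44-5 14-2 16"/></g><g data-elev="1200"><path d="M55 527l6-6 1-7-2-9-5-10-8-9-9-7-11-6-10-2"/><path d="M274 527l-4-5-6-5-6-3-8-1-16 4-14 10"/><path d="M527 471l-10 1-10 4-8 7-6 10-4 10 0 10 4 8 7 6"/><path d="M222 341l8 1 8-2 5-4 5-7 2-10 1-12-4-25-13-26-19-22-16-10-8-2-8 2-15 9-14 15-7 15 1 15 7 12 15 15 33 26z"/><path d="M473 299l6 1 8-3 14-11 8-15 1-8-1-8-4-9-6-9-36-44-9-8-8-1-9 6-6 10-2 13 2 15 10 29 10 23 11 14z"/><path d="M17 23l21-1 16-5"/><path d="M219 17l-9 16-1 13 3 5 5 5 6 3 8 1 22-4 9-5 7-5 5-7 2-6 0-8-2-8"/><path d="M502 17l11 4 14 2"/></g>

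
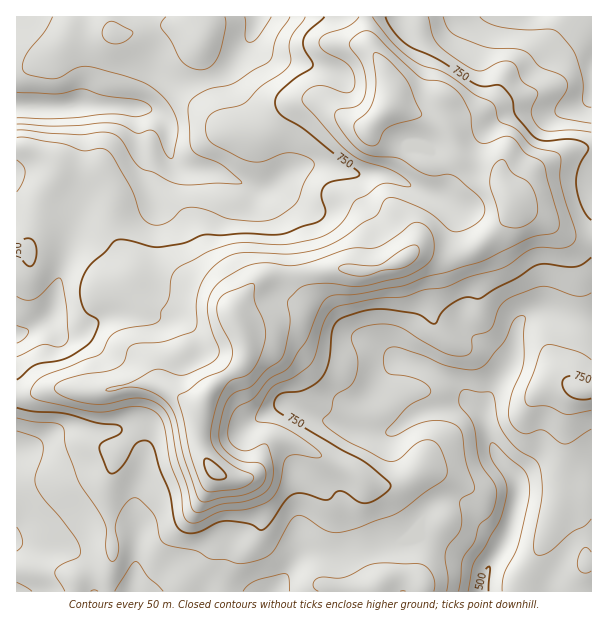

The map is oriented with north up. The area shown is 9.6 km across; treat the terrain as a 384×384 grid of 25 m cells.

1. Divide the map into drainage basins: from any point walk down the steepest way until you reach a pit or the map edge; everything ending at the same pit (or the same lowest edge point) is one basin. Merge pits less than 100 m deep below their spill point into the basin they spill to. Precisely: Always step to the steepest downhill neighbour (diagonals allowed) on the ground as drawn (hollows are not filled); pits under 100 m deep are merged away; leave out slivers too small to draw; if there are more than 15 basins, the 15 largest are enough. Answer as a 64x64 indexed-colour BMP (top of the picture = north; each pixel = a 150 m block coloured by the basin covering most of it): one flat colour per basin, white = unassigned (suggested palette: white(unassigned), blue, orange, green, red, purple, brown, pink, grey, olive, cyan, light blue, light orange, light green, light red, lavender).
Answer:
<image width="64" height="64" href="data:image/bmp;base64,Qk12CAAAAAAAAHYAAAAoAAAAQAAAAEAAAAABAAQAAAAAAAAIAAATCwAAEwsAABAAAAAAAAAA////ALR3HwAOf/8ALKAsACgn1gC9Z5QAS1aMAMJ34wB/f38AIr28AM++FwDox64AeLv/AIrfmACWmP8A1bDFADMzMzMzMzMzMzMzMzMzMzMzMiIiIiIiIiIiIiIiIiIiMzMzMzMzMzMzMzMzMzMzMzMzMzMiIiIiIiIiIiIiIiIzMzMzMzMzMzMzMzMzMzMzMzMzMiIiIiIiIiIiIiIiIjMzMzMzMzMzMzMzMzMzMzMzMzMiIiIiIiIiIiIiIiIiMzMzMzMzMzMzMzMzMzMzMzMzMyIiIiIiIiIiIiIiIiIzMzMzMzMzMzMzMzMzMzMzMzMzIiIiIiIiIiIiIiIiIjMzMzMzMzMzMzMzMzMzMzMzMzIiIiIiIiIiIiIiIiIiMzMzMzMzMzMzMzMzMzMzMzMzMiIiIiIiIiIiIiIiIiIzMzMzMzMzMzMzMzMzMzMzMzMyIiIiIiIiIiIiIiIiIjMzMzMzMzMzMzMzMzMzMzMzMzIiIiIiIiIiIiIiIiIiMzMzMzMzMzMzMzMzMzMzMzMzMiIiIiIiIiIiIiIiIiIzMzMzMzMzMzMzMzMzMzMzMzMzIiIiIiIiIiIiIiIiIjMzMzMzMzMzMzMzMzMzMzMzMzMiIiIiIiIiIiIiIiIiMzMzMzMzMzMzMzMiIiMzMzMzMiIiIiIiIiIiIiIiIiIzMzMzMzMzMzMzMiIiIzMzMzIiIiIiIiIiIiIiIiIiIjMzMzMzMzMzMzMyIiIjMzMyIiIiIiIiIiIiIiIiIiIiMzMzMzMzMzMzMyIiIiIzMiIiIiIiIiIiIiIiIiIiIiIzMzMzMzMzMzMzIiIiIiIiIiIiIiIiIiIiIiIiIiIiIjMzMzMzMzMzMzMiIiIiIiIiIiIiIiIiIiIiIiIiIiIiMzMzMzMzMzMzMyIiIiIiIiIiIiIiIiIiIiIiIiIiIiIzMzMzMzMzMzMzMiIiIiIiIiIiIiIiIiIiIiIiIiIiIjMzMzMzMzMzMzESIiIiIiIiIiIiIiIiIiIiIiIiIiIiEREzEREzMzMxEREiIiIiIiIiIiIiIiIiIiIiIiIiIiIRERERERERERERERIiIiIiIiIiIiIiIiIiIiIiIiIiIhERERERERERERERESIiIiIiIiIiIiIiIiIiIiIiIiIiEREREREREREREREREiIiIiIiIiIiIiIiIiIiIiIiIiIRERERERERERERERERIiIiIiIiIiIiIiIiIiIiIiIiIhERERERERERERERERIiIiIiIiIiIiIiIiIiIiIiIiIiEREREREREREREREREiIiIiIiIiIiIiIiIiIiIiIiIiIRERERERERERERERESIiIiIiIiIiIiIiIiIiIiIiIiIhERERERERERERERESIiIiIiIiIiIiIiIiIiIiIiIiIiERERERERERERERERIiIiIiIiIiIiIiIiIiIiIiIiIiIRERERERERERERERESIiIiIiIiIiIiIiIiIiIiIiIiIhEREREREREREREREREiIiIiIiIiIiIiIiIiIiIiIiIiERERERERERERERERERIiIiIiIiIiIiIiIiIiIiIiIiIREREREREREREREREREREREiIiIiIiIiIiIiIiIiIiIhERERERERERERERERERERERERERESIiIiIiIiIiIiIiERERERERERERERERERERERERERERESIhEiIiIiIiIiIREREREREREREREREREREREREREREREREREiIiIiIiIhEREREREREREREREREREREREREREREREREREiIiIiJEERERERERERERERERERERERERERERERERERERIiIiREQRERERERERERERERERERERERERERERERERERESIkRERBERERERERERERERERERERERERERERERERERERJEREREERERERERERERERERERERERERERERERERERERFEREREQRERERERERERERERERERERERERERERERERERFERERERBEREREREREREREREREREREREREREREREREREUREREREERERERERERERERERERERERERERERERERERERREREREQRERERERERERERERERERERERERERERESEREURERERERBEREREREREREREREREREREREREREREiIhFEREREREREERERERERERERERERERERERERERERIiIiJEREREREREQRERERERERERERERERERERERERESIiIiJERERERERERBERERERERERERERERERERERERESIiIiIkREREREREREEREREREREREREREREREREREREREiIiJEREREREREREQRERERERERERERERERERERERERERIiRERERERERERERBEREREREREREREREREREREREREREUREREREREREREREERERERERERERERERERERERERERERREREREREREREREQRERERERERERERERERERERERERERFERERERERERERERBERERERERERERERERERERERERERFEREREREREREREREEREREREREREREREREREREREREREUREREREREREREREQREREREREREREREREREREREREREURERERERERERERERBEREREREREREREREREREREREREUREREREREREREREREERERERERERERERERERERERERERREREREREREREREREQRERERERERERERERERERERERERFERERERERERERERERBEREREREREREREREREREREREREURERERERERERERERE"/>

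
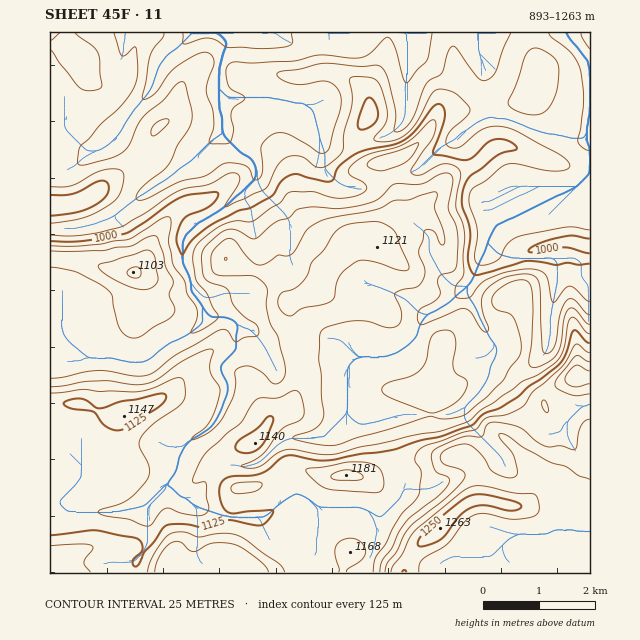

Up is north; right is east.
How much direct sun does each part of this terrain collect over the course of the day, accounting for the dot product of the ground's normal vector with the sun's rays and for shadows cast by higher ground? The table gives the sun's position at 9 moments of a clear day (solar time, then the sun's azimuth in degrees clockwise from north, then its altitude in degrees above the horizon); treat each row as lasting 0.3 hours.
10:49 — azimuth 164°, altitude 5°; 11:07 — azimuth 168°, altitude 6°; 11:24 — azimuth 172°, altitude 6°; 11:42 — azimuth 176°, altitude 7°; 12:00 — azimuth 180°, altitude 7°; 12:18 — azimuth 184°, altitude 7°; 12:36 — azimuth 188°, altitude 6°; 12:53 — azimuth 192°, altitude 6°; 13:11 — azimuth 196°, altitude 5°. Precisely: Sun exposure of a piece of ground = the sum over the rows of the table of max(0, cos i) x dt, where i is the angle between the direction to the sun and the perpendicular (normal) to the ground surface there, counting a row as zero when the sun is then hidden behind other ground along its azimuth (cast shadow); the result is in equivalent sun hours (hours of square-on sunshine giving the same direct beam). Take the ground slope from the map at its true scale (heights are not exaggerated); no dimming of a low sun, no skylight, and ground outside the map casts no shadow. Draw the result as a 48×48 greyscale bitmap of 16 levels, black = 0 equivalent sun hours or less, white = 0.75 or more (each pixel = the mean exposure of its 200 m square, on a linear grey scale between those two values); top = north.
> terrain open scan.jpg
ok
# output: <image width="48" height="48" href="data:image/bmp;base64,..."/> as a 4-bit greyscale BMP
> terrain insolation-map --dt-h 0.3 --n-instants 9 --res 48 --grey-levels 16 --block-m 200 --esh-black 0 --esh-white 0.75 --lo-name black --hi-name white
<image width="48" height="48" href="data:image/bmp;base64,Qk32BAAAAAAAAHYAAAAoAAAAMAAAADAAAAABAAQAAAAAAIAEAAATCwAAEwsAABAAAAAAAAAAAAAAABEREQAiIiIAMzMzAERERABVVVUAZmZmAHd3dwCIiIgAmZmZAKqqqgC7u7sAzMzMAN3d3QDu7u4A////AGZVVUU0ZmZnZUI1VVaHUyNnZERFZmZmZlZ3d3cxNUV2QQE2ZmeIUQKbp1VWZmZVZgEjREQwAiERABNWZlMjQhJb23ZmZVVVVQAAAREhAAAAATVVVVM0VCETi5ZmZmZlViIhEiMiAAAAE0VVVVVVVSAAF8qazLl3iGZmZlVDEAEmiHZUVWZVZkEAAY3uy5d2d3ZniphkM0VompdlV4iIiFMQABRUESVmZnZlZ4iGVXdVZ4h3is3MuGQyAAAAABVmU2ZlVVZ3ZEdAAAOJmGeGVWZVZCEAE1VUMlVmVERVVUV0EABFMQAAFGZ3nJZEVmMiI2VmVVVVZUNYrKIAAAAAABNFNFVEZjESNmZmZ3ZmZlISRZogAAAAAAAAAAEmdBEzRmZnmrmHd3YxESilQhAAAAAAAAAkITVlVHiJiKu6iIdjM0Wbp0IiNDIAAAAAAUZ2U5mXQiWbqHd1RDI1VVVVVmZSAAAAAUZWZREREQATd2ZmVCATVlVmZnd3QQAAACRYqgAAAAAAFVVVVTITVmZmVVVVVCEAAABL7QAAAAAAAlVFZERFVWZVVURDRDMgEgACRRAAEAAAACVlIzRmZWZlVVVVVlQyIxAAAFQ0VVUxAAJnREV3ZmZmZmVFZmVVREAAAGZnd3h2QgAUQ0dlVmZmZ3dEVWZWZlIAAGZmZneImEABNGiHZnd3d4dSI1VWd2MBEGZmZmZ4iHQjeYiYeImZmHZSATRpmHQiAGZmZmZmZUWJh3d4q6mHZVWJYQJ5qGUxAGZWZniXVDaHZmVEaYZDRFeIhhI0VVUxAWZnm925dWvKmHdTJGZlZnmXV3MAEiQyApqruYdlIVi9qHVFRGiYibqHioIAAAAjI6mGMhFFQ2ZodTMjREeavKY1iGIAAAAjRAAAAAASNDMiMjRUQzR5l0NXd2YwABRmeAAAAAADVBAAEjNERURWQ0VmZmdTAAE0QxAAAAABaEAAASI0MzIiIzRWZERUMRAAAKdSAAAAOKUAABIkMQAAAjV3UhNVVVRCI3i9tRAABIlgAAATIQAAADRVZTRmZmZmZgAUiWIAAAE1EAAhEQAAABIjaHd2ZmZmZgAAJWdSAAADcxIhEBEjVTAAJpqnZmZ3diEAAUeIQQAAEzQiIBNpqXUQAUm6iJqpdodBACV4hSERAlUyEQABNpySAAN6u7l1RHZlMiRnd2UyNmVCEiIgAAKaIBJHl0IiNFZ4dkRniIdUVUMyM0VkAAAZgjMRERNFZlZ3iGNGeIdmZUMzRERHcQABiHUxE1d3ZmZniIMSRmZWZVVEVVQ0ZQAAR3dmaIh3Znd3iZcQJEVVRVVVZmVURBAAFFVVZ3d3Znd4d5lRJFVWd2Z4iHd1MyABEkMzRWd2ZmZ3ZFhzI2dmd4iaqqlzEzMhA0RERFZmZWd3ZDVlIUd2VUQyJFQQAkVCNERVVVVmVWdmVVV3MRNTEAAAAAAAAlVVVUVVVURENWVERVWJhBEiIzIREAAAE1ZmVVVVVDIhOFVERVVohkI1VWVVZkRERFZmVVVVVUMiZw=="/>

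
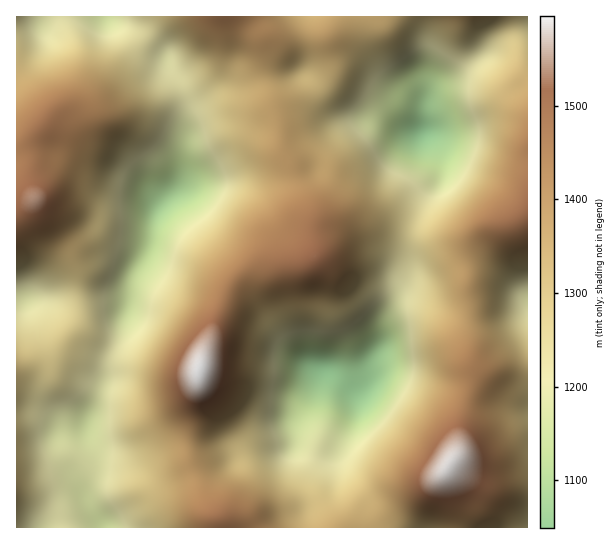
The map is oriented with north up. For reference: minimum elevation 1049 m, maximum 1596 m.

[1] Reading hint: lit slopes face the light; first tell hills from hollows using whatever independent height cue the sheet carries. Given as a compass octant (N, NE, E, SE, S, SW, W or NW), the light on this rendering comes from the NW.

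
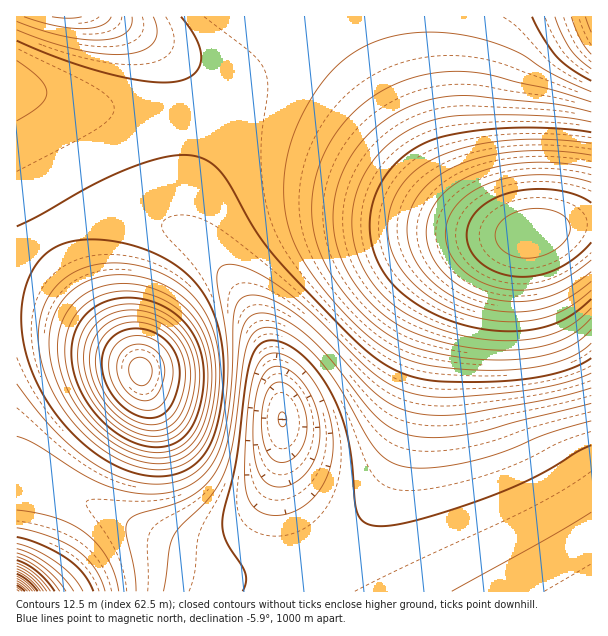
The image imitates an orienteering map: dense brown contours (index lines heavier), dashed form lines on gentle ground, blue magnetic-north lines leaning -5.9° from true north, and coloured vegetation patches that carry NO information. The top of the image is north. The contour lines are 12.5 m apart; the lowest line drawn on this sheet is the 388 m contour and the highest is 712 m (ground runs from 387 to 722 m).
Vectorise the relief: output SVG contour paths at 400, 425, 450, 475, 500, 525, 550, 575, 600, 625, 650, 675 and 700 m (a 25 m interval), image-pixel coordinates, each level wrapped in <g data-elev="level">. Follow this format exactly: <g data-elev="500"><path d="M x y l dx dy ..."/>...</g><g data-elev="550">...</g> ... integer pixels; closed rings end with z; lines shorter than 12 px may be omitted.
<g data-elev="400"><path d="M279 462l-7-4-6-8-3-12-2-16 2-16 3-13 6-8 7-3 11 4 9 10 6 14 2 16-2 15-6 12-9 7z"/></g><g data-elev="425"><path d="M452 591l93-51 46-28"/><path d="M269 515l-8-3-6-3-7-12-3-18 0-33 4-45 6-29 3-8 5-7 6-3 7-1 11 3 10 7 11 11 9 13 8 15 5 15 3 17 0 15-2 15-4 13-7 12-8 10-10 8-11 6-12 2z"/></g><g data-elev="450"><path d="M163 591l6-42 5-13 7-11 31-30 8-13 6-14 8-31 11-86 6-14 9-8 10-2 12 4 14 7 15 13 12 14 13 18 38 64 12 12 15 7 13 2 15 0 42-7 33-9 47-20 40-11"/><path d="M82 17l-13 1-17-1"/></g><g data-elev="475"><path d="M119 591l-4-16-8-17-9-13-12-12-14-8-15-7-21-5-19-3"/><path d="M17 436l19 9 53 33 30 12 21 4 19 0 18-4 15-6 11-8 7-9 7-11 5-13 5-23 4-30 3-78 2-7 4-6 11-4 9 1 12 4 24 14 26 22 53 57 17 12 18 7 25 3 30-1 81-14 45-12"/><path d="M591 54l-10-13-10-24"/><path d="M132 17l-1 9-6 7-9 5-15 2-18-1-21-3-45-15"/></g><g data-elev="500"><path d="M93 591l-10-18-15-14-26-14-25-8"/><path d="M148 476l22-1 18-6 14-11 10-17 8-28 4-38-2-31-7-27-9-20-12-16-17-15-19-11-24-9-26-6-24 0-21 4-13 7-11 9-8 13-6 17-3 18 0 19 3 21 6 20 9 21 11 18 13 18 16 16 16 13 17 10 18 8z"/><path d="M17 226l22-11 54-30 36-17 39-12 15-1 12 1 15 6 12 12 36 60 30 38 71 72 18 15 16 10 18 7 21 5 32 1 36-1 28-2 26-5 21-7 16-9"/><path d="M591 81l-19-12-15-12-14-19-11-21"/><path d="M181 17l15 22 4 11 1 9-2 9-5 6-8 5-10 3-29-1-40-8-45-14-45-18"/></g><g data-elev="525"><path d="M74 591l-11-13-15-14-16-10-15-5"/><path d="M145 462l17 2 17-4 13-8 9-12 8-20 6-27 1-25-4-23-6-18-9-15-11-12-15-11-18-9-18-4-18-1-18 2-13 5-12 7-10 10-7 10-5 14-3 13 0 15 3 15 5 17 8 16 10 15 12 14 13 12 14 10 15 8z"/><path d="M591 102l-43-13-74-17-19-1-18 2-18 3-17 5-18 9-18 11-16 15-13 16-11 18-8 20-5 19-1 20 1 19 5 18 7 18 12 20 16 20 18 17 16 13 18 10 21 7 33 6 30 3 29-1 24-3 21-6 16-9 12-12"/></g><g data-elev="550"><path d="M60 591l-10-12-11-10-10-7-12-5"/><path d="M148 452l14 0 14-3 10-7 9-11 7-17 5-22 1-21-3-20-5-14-8-13-10-12-12-9-15-7-15-4-17-1-15 2-11 4-10 6-9 8-6 10-5 11-2 12 0 13 2 14 5 13 7 15 19 25 11 10 13 8 13 6z"/><path d="M591 122l-39-6-67-1-36 2-29 8-15 7-13 9-11 11-10 12-8 13-6 15-4 15-1 15 1 18 5 17 8 16 10 15 12 12 14 11 17 9 19 9 23 6 22 4 23 2 22-2 20-4 16-6 14-9 13-12"/></g><g data-elev="575"><path d="M50 591l-15-17-18-11"/><path d="M148 441l13 1 10-3 9-6 8-10 7-15 4-18 1-16-2-17-4-12-7-12-8-9-11-9-12-6-13-4-14-1-13 2-18 8-8 6-6 9-4 10-2 11 2 22 9 24 16 21 21 17z"/><path d="M591 143l-42-4-40 1-36 6-32 9-22 13-17 17-11 21-3 22 1 14 4 13 7 12 9 12 13 12 13 10 17 8 16 6 17 4 18 2 18 1 16-3 14-3 13-6 27-20"/></g><g data-elev="600"><path d="M43 591l-11-13-15-9"/><path d="M152 431l9-1 9-4 6-6 6-9 5-13 3-15 0-14-2-12-9-19-8-8-9-6-10-5-11-3-10 0-11 2-16 8-10 13-5 18 3 20 9 19 15 18 18 12z"/><path d="M591 168l-30-5-31-1-29 4-25 7-21 11-16 14-10 17-3 18 1 10 4 11 6 10 7 9 11 9 10 7 26 10 27 3 25-4 24-10 24-16"/></g><g data-elev="625"><path d="M38 591l-10-10-11-7"/><path d="M143 417l7 1 8-1 6-3 6-7 8-20 2-10-1-11-5-15-11-13-16-8-16-1-13 4-10 9-5 12-1 15 5 16 9 14 13 12z"/><path d="M591 203l-15-8-21-5-22-1-23 4-18 6-13 10-10 13-2 14 4 15 11 13 18 9 19 4 20-2 18-6 19-12 15-15"/></g><g data-elev="650"><path d="M32 591l-7-7-8-6"/><path d="M144 401l8-2 7-7 5-14 0-12-3-9-6-7-9-5-11-1-9 4-6 6-3 8 0 10 4 11 6 9 8 6z"/></g><g data-elev="675"><path d="M27 591l-10-8"/></g>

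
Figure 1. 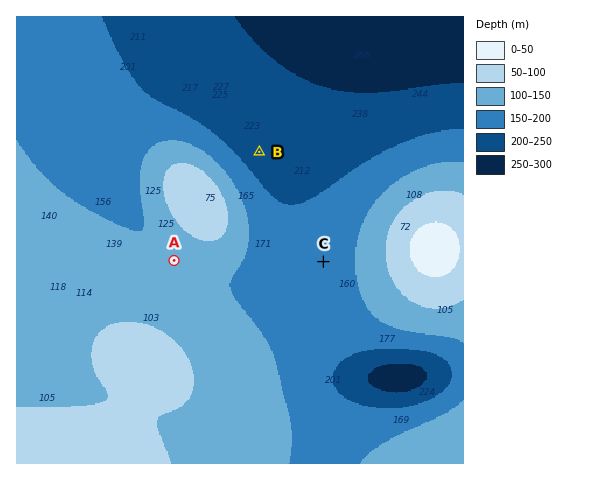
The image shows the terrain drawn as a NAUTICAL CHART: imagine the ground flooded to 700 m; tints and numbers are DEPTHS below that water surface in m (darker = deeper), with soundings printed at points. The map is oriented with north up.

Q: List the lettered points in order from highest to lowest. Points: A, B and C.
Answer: A C B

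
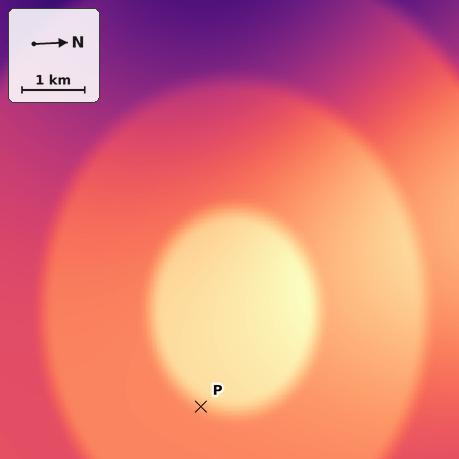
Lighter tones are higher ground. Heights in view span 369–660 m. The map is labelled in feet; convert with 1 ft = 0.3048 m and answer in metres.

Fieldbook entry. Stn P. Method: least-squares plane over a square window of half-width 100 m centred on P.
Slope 11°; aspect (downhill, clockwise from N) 120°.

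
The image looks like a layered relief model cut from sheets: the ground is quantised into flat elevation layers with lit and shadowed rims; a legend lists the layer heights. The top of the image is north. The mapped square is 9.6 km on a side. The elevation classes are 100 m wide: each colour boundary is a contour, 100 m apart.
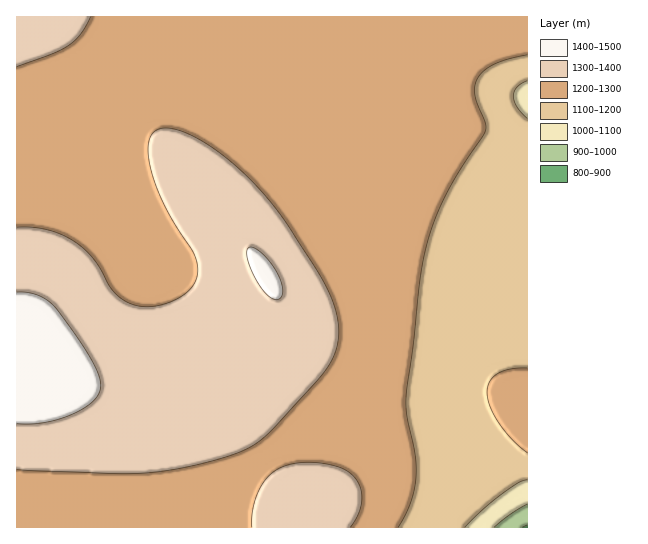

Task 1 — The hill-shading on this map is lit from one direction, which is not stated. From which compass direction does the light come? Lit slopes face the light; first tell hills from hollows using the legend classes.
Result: W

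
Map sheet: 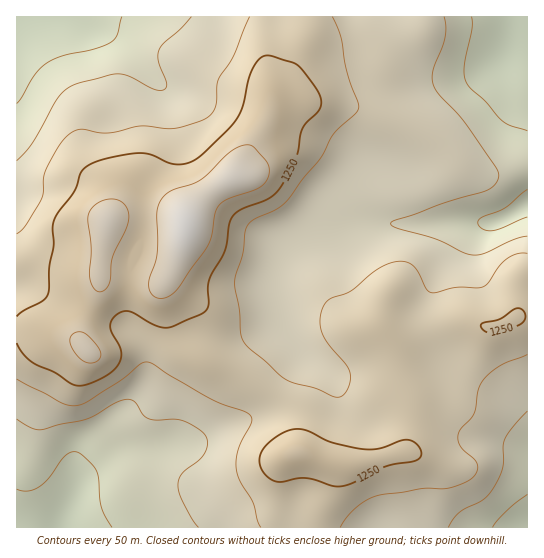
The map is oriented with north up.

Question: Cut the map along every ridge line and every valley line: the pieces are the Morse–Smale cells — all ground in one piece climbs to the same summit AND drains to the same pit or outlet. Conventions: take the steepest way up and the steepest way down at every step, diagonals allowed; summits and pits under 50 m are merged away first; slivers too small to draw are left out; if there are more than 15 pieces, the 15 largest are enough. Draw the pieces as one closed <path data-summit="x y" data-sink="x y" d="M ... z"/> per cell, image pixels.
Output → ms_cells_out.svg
<path data-summit="185 226" data-sink="527 17" d="M527 16l-220 0-3 25-15 32-16 18-6 32-30 51-26 17-18 18-8 14-7-6-17-2-32 0-19 4-3 6-8 46-22-2-28-8-32 0-1 65 41 7 24 10 2-18 16-35 2-17 25 0 28 7 12 0-3 9 1 12 15 41 10 10 10 7 34 14 45 24 22-42-1-6-20-28-6-26 0-20 8-21 9-11 28-14 25-2 22-6 25 3 39 0 16-3 48 2 18-8 17-12z"/><path data-summit="185 226" data-sink="17 17" d="M306 16l-289 0-1 245 33 0 28 8 22 2 8-46 3-6 19-4 32 0 17 2 7 6 8-14 18-18 23-14 6-7 27-47 4-13 1-16 17-21 15-32 3-10z"/><path data-summit="297 453" data-sink="527 17" d="M527 204l-16 11-18 8-48-2-16 3-39 0-25-3-22 6-25 2-24 11-7 6-6 8-8 21 0 20 6 26 20 28 1 6-23 43 12 11 3 5 4 37 2 2 32 10 20 2 55-14 3-9 0-29-8-44-4-18-13-20 7 6 8 3 21-5 38-15 12 0 16 7 10 0 24-11 8 0z"/><path data-summit="185 226" data-sink="58 527" d="M126 273l-26 1-1 16-16 35-1 19-8-5-17-6-22-5-19-1 1 201 41 0 21-47 14-13 24-15 37-4 17-5 26-3 29-14 35-14 16-15-15-10-73-36-10-10-10-23-6-25 0-5 4-8-13-1z"/><path data-summit="297 453" data-sink="527 527" d="M527 316l-8 0-24 11-10 0-16-7-12 0-51 19-8 1-10-3 8 14 11 54 0 44-2 3-46 12-14 1-12-2-1 16-13 34-1 15 210-1z"/><path data-summit="297 453" data-sink="58 527" d="M279 399l-2 0-16 14-35 14-29 14-26 3-26 7-16 0-23 8-27 22-20 46 258 1 2-15 12-28 2-20-4-4-33-10-4-37z"/>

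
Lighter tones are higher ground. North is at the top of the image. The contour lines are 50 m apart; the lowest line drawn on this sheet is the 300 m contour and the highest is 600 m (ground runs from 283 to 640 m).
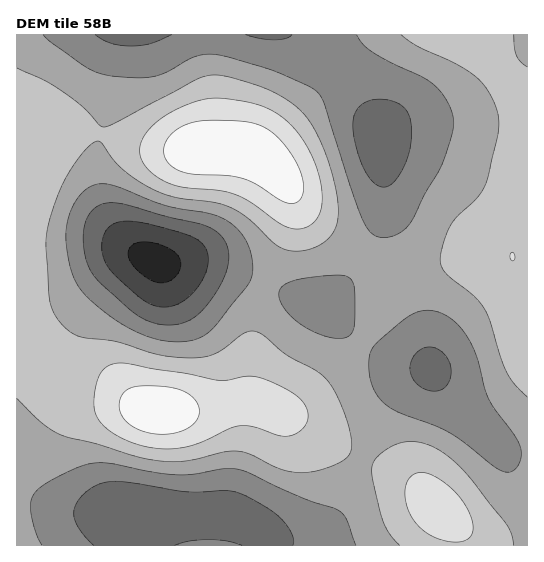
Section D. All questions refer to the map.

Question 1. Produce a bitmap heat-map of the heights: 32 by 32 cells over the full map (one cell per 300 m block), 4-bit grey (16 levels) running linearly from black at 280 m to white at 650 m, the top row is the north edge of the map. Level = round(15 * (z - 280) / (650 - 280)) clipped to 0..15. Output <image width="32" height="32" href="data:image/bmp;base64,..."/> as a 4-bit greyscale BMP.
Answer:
<image width="32" height="32" href="data:image/bmp;base64,Qk12AgAAAAAAAHYAAAAoAAAAIAAAACAAAAABAAQAAAAAAAACAAATCwAAEwsAABAAAAAAAAAAAAAAABEREQAiIiIAMzMzAERERABVVVUAZmZmAHd3dwCIiIgAmZmZAKqqqgC7u7sAzMzMAN3d3QDu7u4A////AIdmVEREVVVVVVZ3iau7uph3ZUQzNERERFVmd4q7zLqYd2VEMzRERFVWd3iavMupiHdmVERFVVVWd4iImru7qHd3d2Zmd3dmeImZiZq7upd3eIh3iZmZiImqqZmZqql3d3iJmavMy6qqu6qZiZmHdneJmqvN7tzLu7u6mIiHdmZ3maq83u7tzMzLuph3ZmZneJmqvN3u3MvMu6mIdmVVZ4maqqvMzMu7u6qZh3ZVVWeZqqqru6qZqqqpmId2VVVomqqZmZmIeImpmId3dlVWeJqpmYiHZWZ4mYd3d3dmZ4maqZiHZURFZ4h3Znd3d3eJqqmYdlMiNFd3dmZ3iIiImaqph2QyESNGd3d3d3iImZqrqYdTIQASRXeIh3d4iJmqu6mGQxEBEkV4mZiHd4iZqruphkMiIjRWiaqph3d4maq7uoZUM0VWeJq8uodmd4maq7qXZVZ4iZq83cqHZmeImauqmHd4mrvMze3KhlVneImqqqmImrzd3u7tyXVEVniJmrupmZvN7u7u7bllRFZ3iZq7qpmaze7u7tyoZERWZ4iaqqqZmrzd3dzKl2VEVmeImqqpmImau8y7qYdlVVZniZqpmYiIiJqqqYh2ZlVmeImamYh3d3eJmYh2ZmZmd4iZmYh3ZmZmd3dmZmZmd4iZqpmHdmVVVWZmVVVWZ3iZqqqZ"/>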